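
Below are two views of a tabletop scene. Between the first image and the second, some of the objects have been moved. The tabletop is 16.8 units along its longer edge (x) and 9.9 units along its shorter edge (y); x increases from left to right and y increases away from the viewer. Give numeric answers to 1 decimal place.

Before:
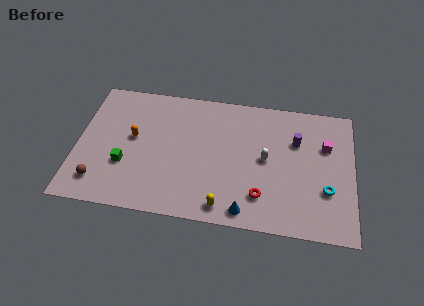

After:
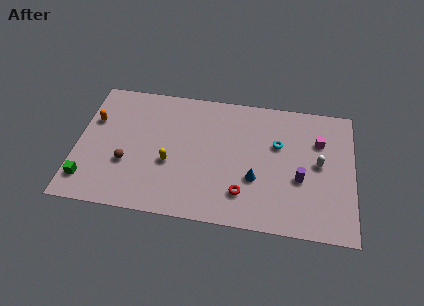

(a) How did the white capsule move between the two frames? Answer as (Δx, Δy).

(3.2, 0.1)

From the two frames, the white capsule sits at roughly (11.5, 5.1) before and (14.7, 5.2) after.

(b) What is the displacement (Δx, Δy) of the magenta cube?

(-0.4, 0.3)

The magenta cube started near (15.1, 6.6) and ended near (14.7, 6.9).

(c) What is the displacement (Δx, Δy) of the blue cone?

(0.5, 2.4)

From the two frames, the blue cone sits at roughly (10.4, 1.1) before and (10.9, 3.5) after.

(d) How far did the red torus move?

1.1

From (11.3, 2.3) to (10.2, 2.3), the red torus covered √(1.1² + 0.0²) ≈ 1.1 units.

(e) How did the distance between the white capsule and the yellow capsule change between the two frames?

+4.5

Before: roughly 4.6 units apart; after: 9.1. That's 4.5 units further apart.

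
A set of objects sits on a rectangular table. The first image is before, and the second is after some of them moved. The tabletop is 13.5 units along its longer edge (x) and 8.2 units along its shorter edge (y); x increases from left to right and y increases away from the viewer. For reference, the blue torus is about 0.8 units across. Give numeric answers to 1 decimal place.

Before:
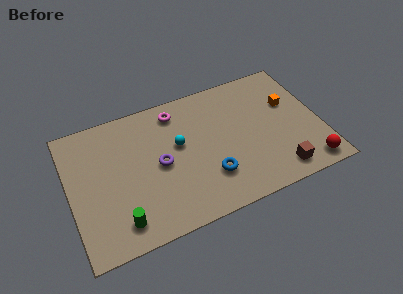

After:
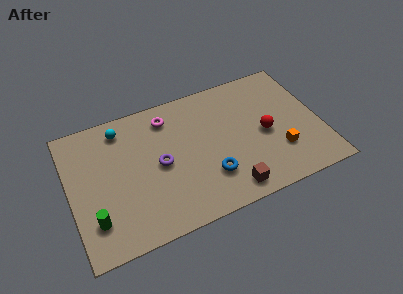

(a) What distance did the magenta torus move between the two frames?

0.5

The magenta torus was near (6.0, 6.9) before and (5.5, 6.7) after, so it travelled √(0.5² + 0.2²) ≈ 0.5 units.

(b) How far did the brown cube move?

2.7

The brown cube moved from about (10.9, 1.2) to (8.2, 1.1), a distance of √(2.7² + 0.1²) ≈ 2.7.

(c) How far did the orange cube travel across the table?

2.9

From (12.0, 5.2) to (11.1, 2.4), the orange cube covered √(0.9² + 2.8²) ≈ 2.9 units.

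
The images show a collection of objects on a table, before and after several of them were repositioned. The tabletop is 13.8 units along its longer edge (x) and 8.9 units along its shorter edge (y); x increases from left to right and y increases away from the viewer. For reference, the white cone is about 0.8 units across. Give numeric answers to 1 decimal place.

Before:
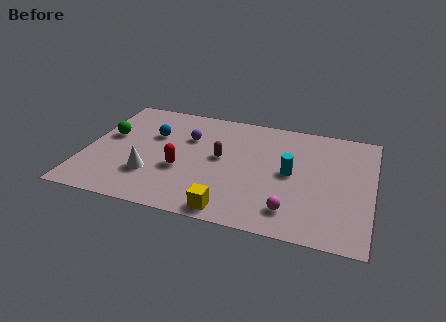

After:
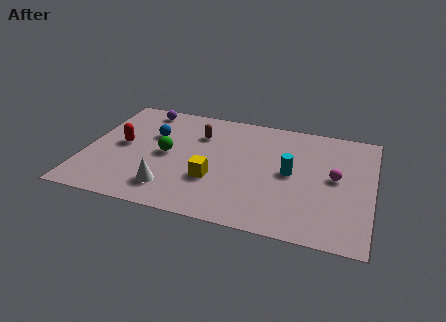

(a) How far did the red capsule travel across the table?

3.2

The red capsule was near (4.7, 3.4) before and (1.7, 4.6) after, so it travelled √(3.0² + 1.2²) ≈ 3.2 units.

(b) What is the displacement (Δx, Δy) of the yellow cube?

(-1.0, 2.1)

From the two frames, the yellow cube sits at roughly (7.3, 0.9) before and (6.3, 3.0) after.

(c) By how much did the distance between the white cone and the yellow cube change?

-2.0

They were about 4.3 units apart before and 2.3 after — 2.0 units closer together.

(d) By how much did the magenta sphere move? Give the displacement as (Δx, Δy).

(1.9, 3.0)

The magenta sphere started near (10.1, 1.7) and ended near (12.0, 4.7).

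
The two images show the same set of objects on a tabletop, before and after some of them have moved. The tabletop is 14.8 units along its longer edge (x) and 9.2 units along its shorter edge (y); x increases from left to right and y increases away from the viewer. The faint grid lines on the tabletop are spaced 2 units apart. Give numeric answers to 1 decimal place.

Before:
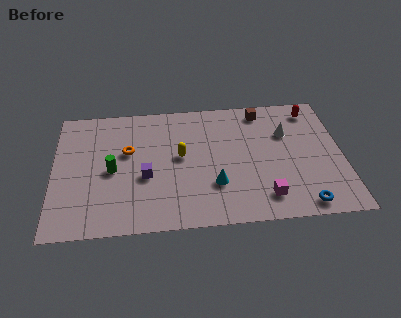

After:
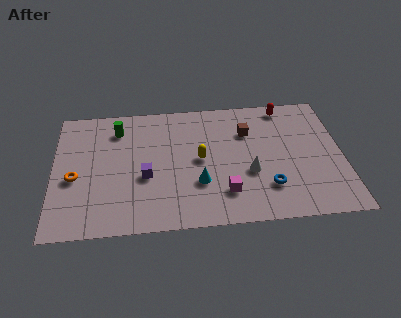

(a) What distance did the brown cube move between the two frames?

1.7

The brown cube moved from about (10.8, 8.0) to (10.0, 6.5), a distance of √(0.8² + 1.5²) ≈ 1.7.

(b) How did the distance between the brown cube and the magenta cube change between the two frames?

-1.8

Before: roughly 6.3 units apart; after: 4.5. That's 1.8 units closer together.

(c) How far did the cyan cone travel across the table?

0.8

The cyan cone was near (8.2, 2.8) before and (7.4, 3.0) after, so it travelled √(0.8² + 0.2²) ≈ 0.8 units.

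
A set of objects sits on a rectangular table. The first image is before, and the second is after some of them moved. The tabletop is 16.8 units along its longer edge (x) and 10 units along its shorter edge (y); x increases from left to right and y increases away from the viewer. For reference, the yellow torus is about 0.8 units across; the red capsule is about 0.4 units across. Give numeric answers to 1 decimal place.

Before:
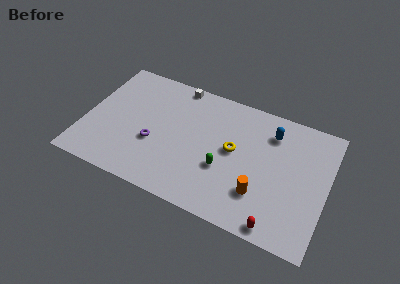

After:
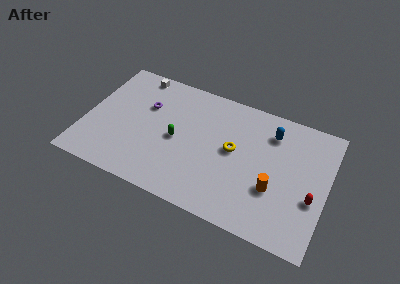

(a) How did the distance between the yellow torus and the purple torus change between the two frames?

+0.8

They were about 5.6 units apart before and 6.4 after — 0.8 units further apart.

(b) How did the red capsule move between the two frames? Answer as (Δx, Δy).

(2.1, 2.9)

The red capsule was at about (13.8, 0.9) and moved to about (15.9, 3.8).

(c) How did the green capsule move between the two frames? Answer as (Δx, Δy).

(-3.4, 1.0)

From the two frames, the green capsule sits at roughly (9.8, 3.7) before and (6.4, 4.7) after.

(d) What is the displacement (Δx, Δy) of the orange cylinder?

(0.9, 0.7)

From the two frames, the orange cylinder sits at roughly (12.4, 2.8) before and (13.3, 3.5) after.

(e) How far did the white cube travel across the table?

2.9

The white cube was near (5.9, 9.2) before and (3.0, 9.0) after, so it travelled √(2.9² + 0.2²) ≈ 2.9 units.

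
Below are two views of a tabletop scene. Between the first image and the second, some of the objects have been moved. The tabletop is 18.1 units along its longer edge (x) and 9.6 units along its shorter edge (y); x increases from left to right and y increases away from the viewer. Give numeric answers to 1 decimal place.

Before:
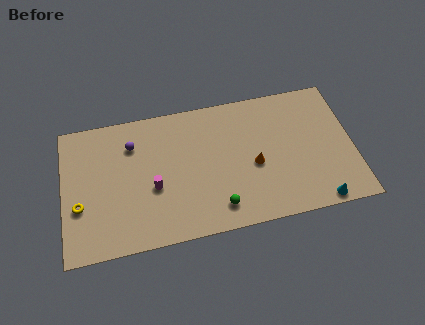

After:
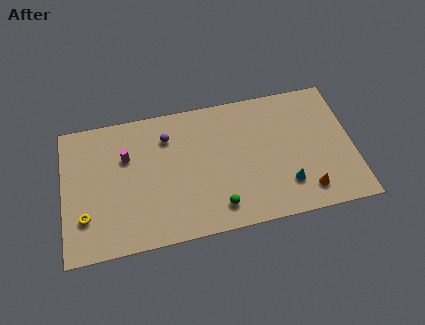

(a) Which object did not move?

the green sphere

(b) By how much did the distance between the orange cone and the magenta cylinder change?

+5.7

Before: roughly 6.3 units apart; after: 12.0. That's 5.7 units further apart.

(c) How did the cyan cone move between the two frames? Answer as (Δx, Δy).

(-1.9, 1.6)

The cyan cone was at about (15.7, 0.8) and moved to about (13.8, 2.4).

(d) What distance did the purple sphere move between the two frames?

2.2

The purple sphere moved from about (4.4, 7.2) to (6.6, 7.3), a distance of √(2.2² + 0.1²) ≈ 2.2.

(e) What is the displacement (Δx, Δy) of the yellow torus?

(0.3, -0.8)

The yellow torus was at about (1.0, 3.5) and moved to about (1.3, 2.7).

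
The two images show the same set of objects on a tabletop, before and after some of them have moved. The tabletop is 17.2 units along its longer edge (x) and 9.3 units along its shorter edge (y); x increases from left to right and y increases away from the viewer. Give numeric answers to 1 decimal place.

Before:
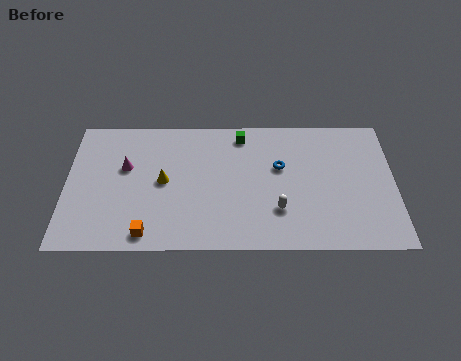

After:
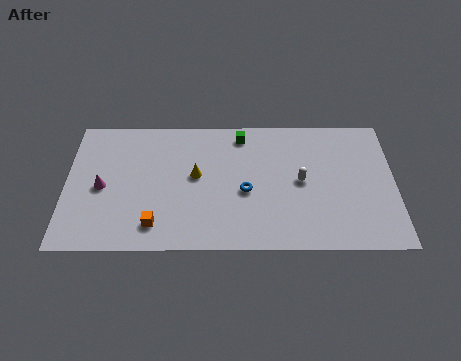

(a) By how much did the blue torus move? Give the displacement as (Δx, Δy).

(-1.8, -1.7)

The blue torus was at about (11.2, 5.7) and moved to about (9.4, 4.0).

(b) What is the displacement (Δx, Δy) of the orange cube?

(0.4, 0.6)

From the two frames, the orange cube sits at roughly (4.3, 1.1) before and (4.7, 1.7) after.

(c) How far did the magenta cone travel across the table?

1.8

From (3.1, 5.7) to (1.9, 4.3), the magenta cone covered √(1.2² + 1.4²) ≈ 1.8 units.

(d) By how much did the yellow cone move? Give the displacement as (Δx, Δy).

(1.7, 0.4)

From the two frames, the yellow cone sits at roughly (5.1, 4.7) before and (6.8, 5.1) after.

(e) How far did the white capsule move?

2.3

From (11.1, 2.7) to (12.3, 4.7), the white capsule covered √(1.2² + 2.0²) ≈ 2.3 units.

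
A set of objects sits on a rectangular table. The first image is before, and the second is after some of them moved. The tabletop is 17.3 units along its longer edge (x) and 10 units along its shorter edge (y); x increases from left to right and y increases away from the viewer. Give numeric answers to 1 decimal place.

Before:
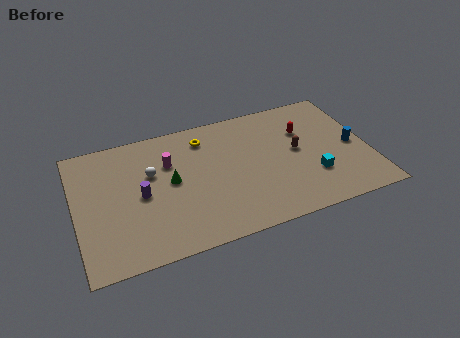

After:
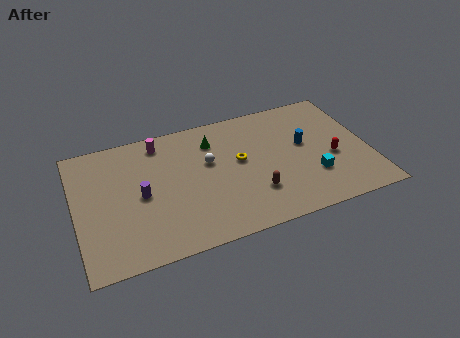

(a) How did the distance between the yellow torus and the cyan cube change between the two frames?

-3.0

They were about 7.9 units apart before and 4.9 after — 3.0 units closer together.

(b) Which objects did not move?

the cyan cube and the purple cylinder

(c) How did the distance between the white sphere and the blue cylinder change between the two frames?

-6.3

They were about 12.0 units apart before and 5.7 after — 6.3 units closer together.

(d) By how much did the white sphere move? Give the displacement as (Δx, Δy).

(3.4, -0.2)

From the two frames, the white sphere sits at roughly (4.5, 6.3) before and (7.9, 6.1) after.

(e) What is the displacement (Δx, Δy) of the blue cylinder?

(-2.8, 1.0)

The blue cylinder started near (16.4, 4.7) and ended near (13.6, 5.7).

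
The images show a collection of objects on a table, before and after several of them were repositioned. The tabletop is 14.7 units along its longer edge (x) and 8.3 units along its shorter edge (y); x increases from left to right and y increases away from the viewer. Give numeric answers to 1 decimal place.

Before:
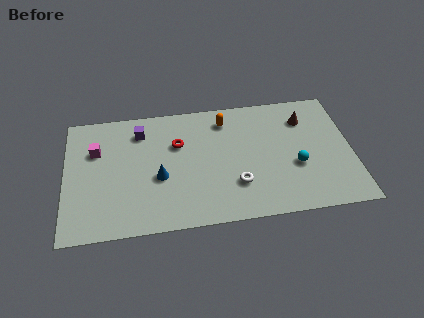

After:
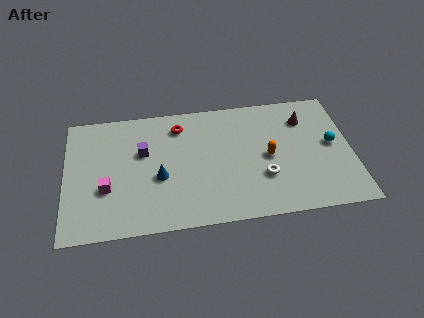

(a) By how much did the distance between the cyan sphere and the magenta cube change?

+1.2

Before: roughly 10.5 units apart; after: 11.7. That's 1.2 units further apart.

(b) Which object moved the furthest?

the orange capsule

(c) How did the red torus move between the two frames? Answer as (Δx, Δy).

(0.1, 1.2)

The red torus was at about (5.8, 5.5) and moved to about (5.9, 6.7).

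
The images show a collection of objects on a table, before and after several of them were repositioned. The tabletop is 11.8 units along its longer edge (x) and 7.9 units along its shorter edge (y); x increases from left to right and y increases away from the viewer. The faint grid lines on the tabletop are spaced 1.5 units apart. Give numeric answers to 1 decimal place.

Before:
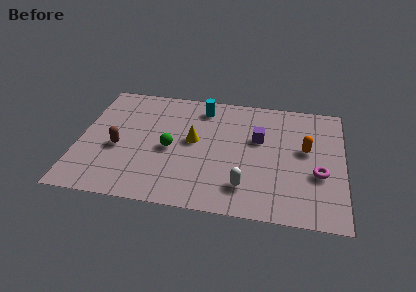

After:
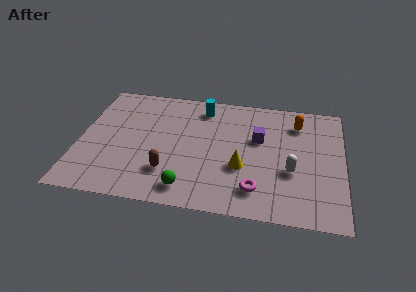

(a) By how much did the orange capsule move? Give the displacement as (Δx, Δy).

(-0.4, 1.7)

The orange capsule was at about (10.1, 4.5) and moved to about (9.7, 6.2).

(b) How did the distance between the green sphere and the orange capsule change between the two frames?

+0.8

The distance was about 6.1 in the first image and 6.9 in the second, so they moved 0.8 units further apart.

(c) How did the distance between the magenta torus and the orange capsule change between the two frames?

+3.3

They were about 1.6 units apart before and 4.9 after — 3.3 units further apart.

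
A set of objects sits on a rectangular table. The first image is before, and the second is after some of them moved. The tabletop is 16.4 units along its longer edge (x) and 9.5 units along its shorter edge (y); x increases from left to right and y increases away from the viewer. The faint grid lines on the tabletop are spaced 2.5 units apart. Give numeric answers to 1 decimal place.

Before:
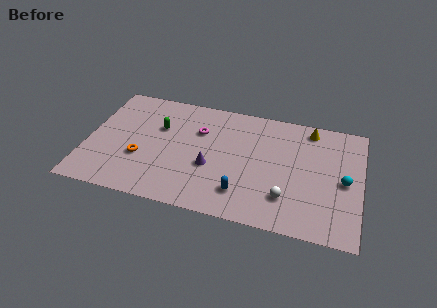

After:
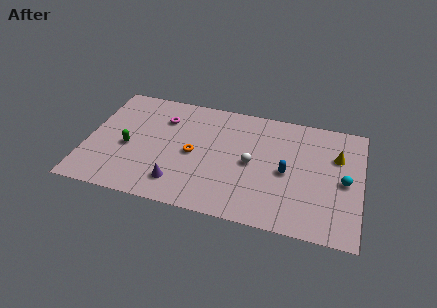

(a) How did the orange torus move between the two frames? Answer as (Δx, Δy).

(3.1, 1.1)

The orange torus started near (3.3, 3.4) and ended near (6.4, 4.5).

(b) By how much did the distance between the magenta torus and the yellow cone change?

+3.7

The distance was about 6.8 in the first image and 10.5 in the second, so they moved 3.7 units further apart.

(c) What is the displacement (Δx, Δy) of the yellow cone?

(1.7, -1.9)

The yellow cone started near (13.2, 8.3) and ended near (14.9, 6.4).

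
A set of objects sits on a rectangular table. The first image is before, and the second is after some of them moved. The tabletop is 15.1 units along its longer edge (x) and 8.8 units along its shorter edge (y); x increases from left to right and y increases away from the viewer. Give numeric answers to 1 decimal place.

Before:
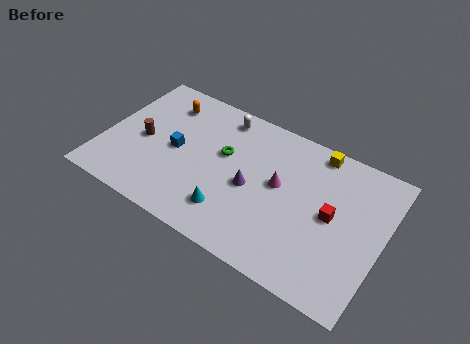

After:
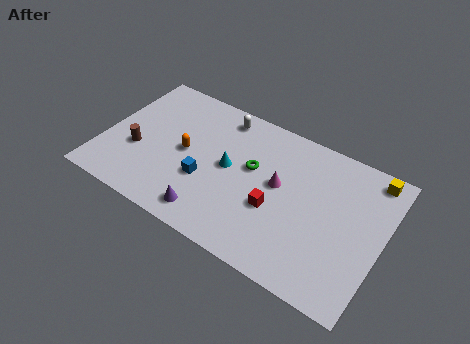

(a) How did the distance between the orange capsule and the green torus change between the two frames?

-0.3

The distance was about 4.0 in the first image and 3.7 in the second, so they moved 0.3 units closer together.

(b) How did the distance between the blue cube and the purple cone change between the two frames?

-2.2

Before: roughly 4.2 units apart; after: 2.0. That's 2.2 units closer together.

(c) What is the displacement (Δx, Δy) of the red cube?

(-2.9, -1.1)

From the two frames, the red cube sits at roughly (12.4, 4.5) before and (9.5, 3.4) after.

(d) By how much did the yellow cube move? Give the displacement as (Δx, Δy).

(3.0, -0.1)

The yellow cube was at about (11.1, 7.9) and moved to about (14.1, 7.8).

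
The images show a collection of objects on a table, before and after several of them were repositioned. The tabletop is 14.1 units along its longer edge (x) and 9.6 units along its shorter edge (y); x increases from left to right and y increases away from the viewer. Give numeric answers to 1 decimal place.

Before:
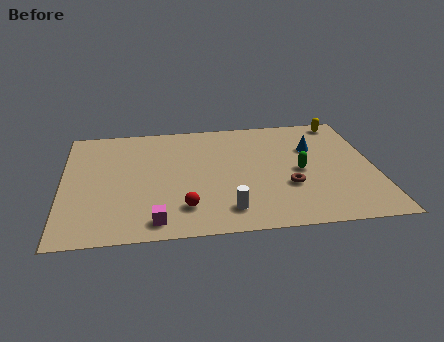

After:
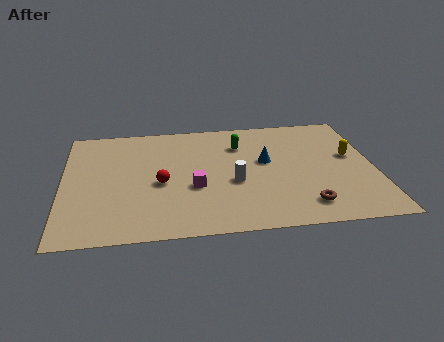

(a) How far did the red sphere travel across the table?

2.3

The red sphere moved from about (5.4, 2.1) to (4.4, 4.2), a distance of √(1.0² + 2.1²) ≈ 2.3.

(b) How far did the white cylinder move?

2.2

The white cylinder moved from about (7.3, 1.7) to (7.7, 3.9), a distance of √(0.4² + 2.2²) ≈ 2.2.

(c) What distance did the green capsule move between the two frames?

3.7

The green capsule moved from about (10.7, 4.5) to (8.1, 7.1), a distance of √(2.6² + 2.6²) ≈ 3.7.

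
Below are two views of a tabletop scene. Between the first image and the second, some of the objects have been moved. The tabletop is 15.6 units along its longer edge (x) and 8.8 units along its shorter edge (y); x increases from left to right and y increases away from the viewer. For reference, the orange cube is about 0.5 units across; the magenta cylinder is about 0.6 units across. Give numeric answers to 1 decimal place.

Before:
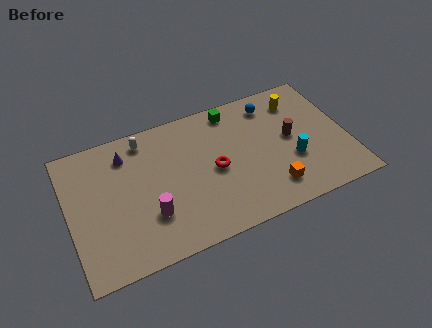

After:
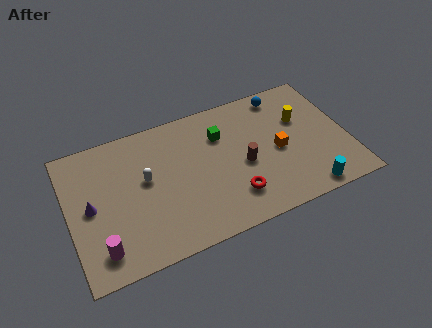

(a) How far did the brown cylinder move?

2.9

From (12.5, 4.7) to (9.7, 3.9), the brown cylinder covered √(2.8² + 0.8²) ≈ 2.9 units.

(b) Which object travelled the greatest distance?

the purple cone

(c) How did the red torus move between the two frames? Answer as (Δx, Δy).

(0.8, -2.1)

The red torus started near (8.1, 4.2) and ended near (8.9, 2.1).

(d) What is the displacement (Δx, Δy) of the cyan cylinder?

(0.5, -2.3)

The cyan cylinder started near (12.4, 3.2) and ended near (12.9, 0.9).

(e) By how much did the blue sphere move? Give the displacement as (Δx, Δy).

(0.7, 0.4)

From the two frames, the blue sphere sits at roughly (11.7, 7.3) before and (12.4, 7.7) after.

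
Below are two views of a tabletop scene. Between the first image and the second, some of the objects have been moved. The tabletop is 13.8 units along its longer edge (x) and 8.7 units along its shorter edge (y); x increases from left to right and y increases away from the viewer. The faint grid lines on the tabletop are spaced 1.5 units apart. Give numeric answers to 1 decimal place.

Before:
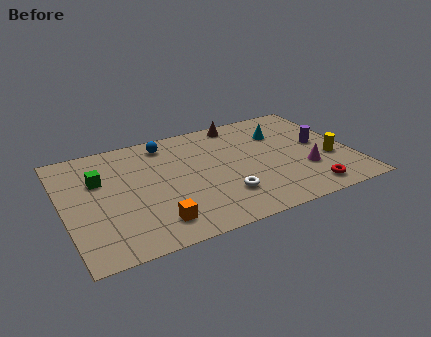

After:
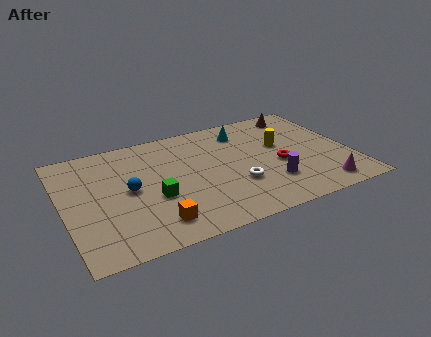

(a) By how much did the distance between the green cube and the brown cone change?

+1.3

They were about 7.4 units apart before and 8.7 after — 1.3 units further apart.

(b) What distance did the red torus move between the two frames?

2.7

The red torus moved from about (11.3, 1.2) to (10.3, 3.7), a distance of √(1.0² + 2.5²) ≈ 2.7.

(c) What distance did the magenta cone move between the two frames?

1.7

The magenta cone was near (11.4, 2.8) before and (12.0, 1.2) after, so it travelled √(0.6² + 1.6²) ≈ 1.7 units.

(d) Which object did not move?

the orange cube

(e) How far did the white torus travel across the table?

0.9

The white torus moved from about (7.4, 2.3) to (8.1, 2.9), a distance of √(0.7² + 0.6²) ≈ 0.9.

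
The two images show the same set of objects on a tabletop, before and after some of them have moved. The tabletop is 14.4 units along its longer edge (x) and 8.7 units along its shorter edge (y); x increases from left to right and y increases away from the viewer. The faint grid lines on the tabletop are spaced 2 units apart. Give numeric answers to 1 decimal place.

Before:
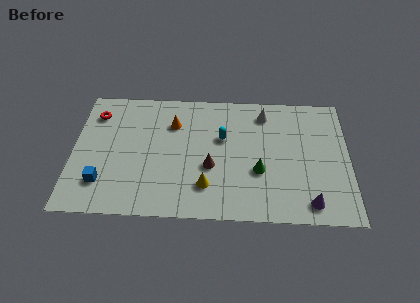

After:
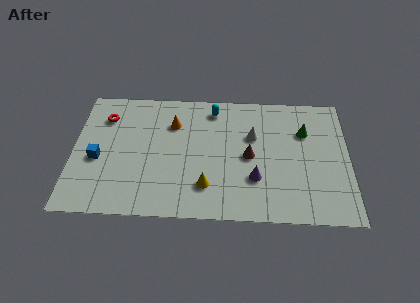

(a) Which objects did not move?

the orange cone and the yellow cone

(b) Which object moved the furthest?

the green cone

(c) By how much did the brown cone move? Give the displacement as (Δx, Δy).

(2.0, 0.8)

The brown cone was at about (7.2, 3.4) and moved to about (9.2, 4.2).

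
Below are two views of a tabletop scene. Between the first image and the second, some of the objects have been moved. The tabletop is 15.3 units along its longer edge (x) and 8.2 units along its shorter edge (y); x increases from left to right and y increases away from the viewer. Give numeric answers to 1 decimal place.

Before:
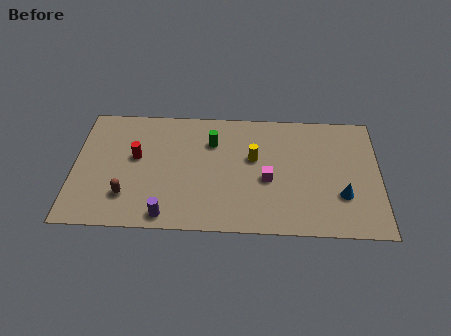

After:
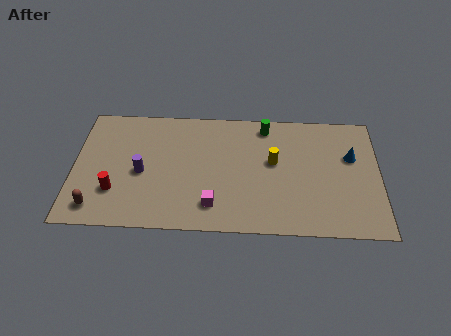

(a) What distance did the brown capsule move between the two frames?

1.7

From (2.7, 2.1) to (1.2, 1.3), the brown capsule covered √(1.5² + 0.8²) ≈ 1.7 units.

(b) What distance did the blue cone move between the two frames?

2.6

From (13.4, 2.6) to (13.9, 5.2), the blue cone covered √(0.5² + 2.6²) ≈ 2.6 units.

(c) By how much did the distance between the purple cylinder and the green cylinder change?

+1.6

They were about 5.5 units apart before and 7.1 after — 1.6 units further apart.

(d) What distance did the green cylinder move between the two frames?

3.0

The green cylinder moved from about (6.9, 5.9) to (9.6, 7.1), a distance of √(2.7² + 1.2²) ≈ 3.0.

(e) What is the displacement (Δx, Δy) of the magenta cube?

(-2.7, -1.8)

The magenta cube started near (9.7, 3.5) and ended near (7.0, 1.7).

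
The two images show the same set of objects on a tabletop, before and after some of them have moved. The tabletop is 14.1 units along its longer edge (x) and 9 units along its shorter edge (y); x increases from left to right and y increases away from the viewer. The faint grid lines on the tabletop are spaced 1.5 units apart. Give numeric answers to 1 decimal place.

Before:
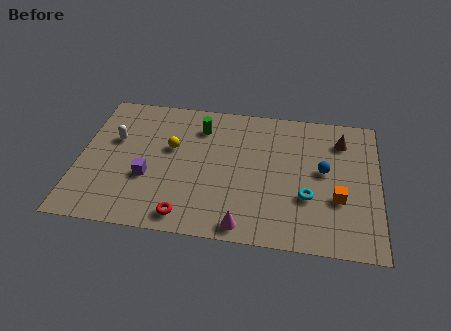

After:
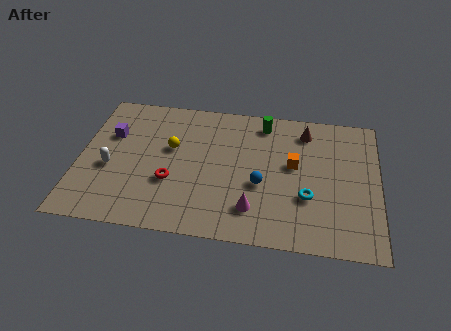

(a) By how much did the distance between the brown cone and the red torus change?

-1.7

The distance was about 9.2 in the first image and 7.5 in the second, so they moved 1.7 units closer together.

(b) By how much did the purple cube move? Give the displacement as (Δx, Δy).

(-1.9, 2.6)

From the two frames, the purple cube sits at roughly (3.3, 3.3) before and (1.4, 5.9) after.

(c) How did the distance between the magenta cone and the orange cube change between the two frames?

-1.3

The distance was about 4.9 in the first image and 3.6 in the second, so they moved 1.3 units closer together.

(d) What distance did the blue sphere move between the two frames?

3.2

The blue sphere moved from about (11.5, 4.9) to (8.6, 3.6), a distance of √(2.9² + 1.3²) ≈ 3.2.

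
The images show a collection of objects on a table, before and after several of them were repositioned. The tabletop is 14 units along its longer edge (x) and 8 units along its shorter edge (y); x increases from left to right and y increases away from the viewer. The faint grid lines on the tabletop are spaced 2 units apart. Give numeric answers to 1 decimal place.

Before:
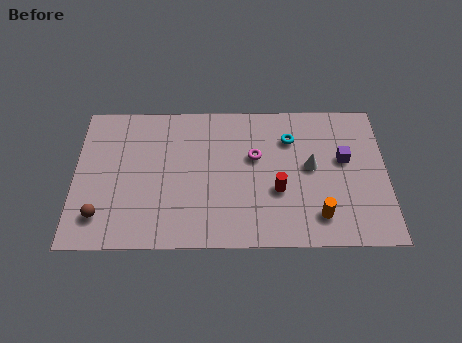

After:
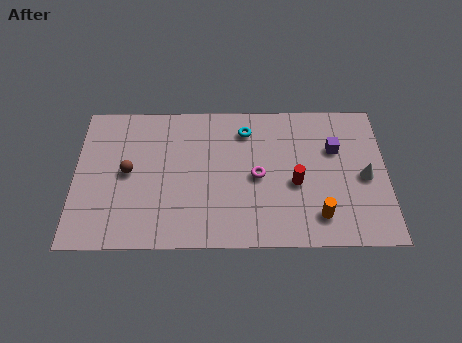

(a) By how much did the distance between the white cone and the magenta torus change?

+2.2

They were about 2.6 units apart before and 4.8 after — 2.2 units further apart.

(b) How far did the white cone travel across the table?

2.5

From (10.6, 4.3) to (13.0, 3.7), the white cone covered √(2.4² + 0.6²) ≈ 2.5 units.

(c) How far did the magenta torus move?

1.1

From (8.1, 4.9) to (8.2, 3.8), the magenta torus covered √(0.1² + 1.1²) ≈ 1.1 units.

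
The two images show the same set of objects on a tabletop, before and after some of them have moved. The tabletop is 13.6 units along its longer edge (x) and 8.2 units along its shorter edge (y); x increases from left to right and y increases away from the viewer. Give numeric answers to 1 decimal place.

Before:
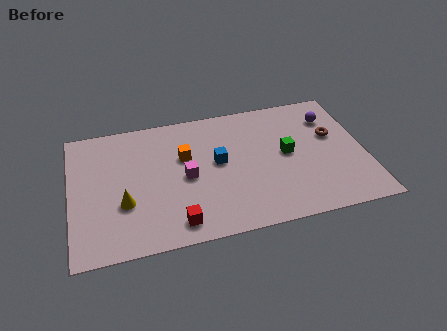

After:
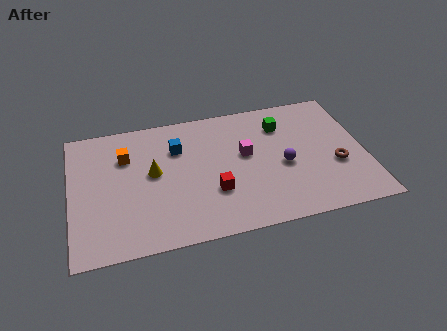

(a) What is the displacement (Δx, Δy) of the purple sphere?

(-2.4, -2.6)

The purple sphere was at about (12.2, 6.2) and moved to about (9.8, 3.6).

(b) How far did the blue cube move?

2.2

The blue cube was near (6.8, 4.5) before and (5.0, 5.8) after, so it travelled √(1.8² + 1.3²) ≈ 2.2 units.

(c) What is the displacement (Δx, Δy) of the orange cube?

(-2.7, 0.6)

From the two frames, the orange cube sits at roughly (5.3, 5.2) before and (2.6, 5.8) after.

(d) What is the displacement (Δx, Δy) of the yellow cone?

(1.4, 1.6)

The yellow cone started near (2.4, 2.9) and ended near (3.8, 4.5).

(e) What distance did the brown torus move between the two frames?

1.9

The brown torus moved from about (12.2, 5.0) to (12.2, 3.1), a distance of √(0.0² + 1.9²) ≈ 1.9.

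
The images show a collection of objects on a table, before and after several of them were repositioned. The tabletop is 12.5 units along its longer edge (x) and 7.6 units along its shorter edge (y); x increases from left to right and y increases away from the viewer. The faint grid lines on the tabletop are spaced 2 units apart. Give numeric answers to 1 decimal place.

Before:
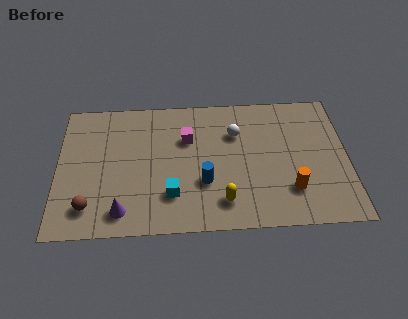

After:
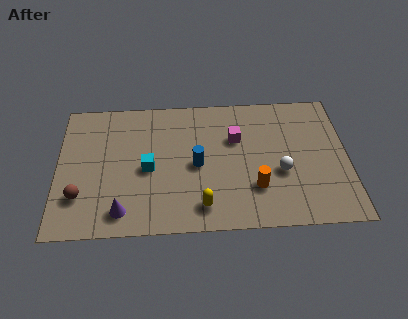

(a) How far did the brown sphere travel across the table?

0.7

The brown sphere moved from about (1.4, 1.5) to (1.0, 2.1), a distance of √(0.4² + 0.6²) ≈ 0.7.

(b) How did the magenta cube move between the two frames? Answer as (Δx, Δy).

(2.1, -0.1)

The magenta cube was at about (5.6, 5.1) and moved to about (7.7, 5.0).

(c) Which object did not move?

the purple cone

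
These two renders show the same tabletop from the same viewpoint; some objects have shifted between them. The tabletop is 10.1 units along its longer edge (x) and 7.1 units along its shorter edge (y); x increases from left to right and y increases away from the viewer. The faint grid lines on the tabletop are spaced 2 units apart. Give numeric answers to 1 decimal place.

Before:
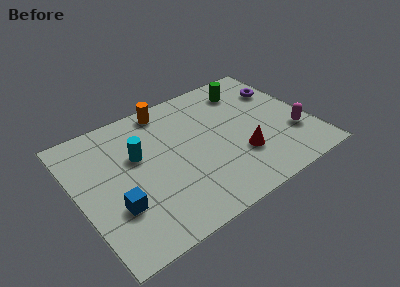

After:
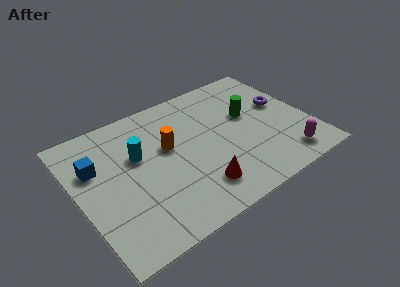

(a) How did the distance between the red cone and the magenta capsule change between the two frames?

+1.4

They were about 2.4 units apart before and 3.8 after — 1.4 units further apart.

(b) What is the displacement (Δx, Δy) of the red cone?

(-2.0, -0.7)

The red cone started near (6.8, 2.2) and ended near (4.8, 1.5).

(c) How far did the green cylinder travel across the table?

1.5

The green cylinder was near (7.8, 5.7) before and (7.6, 4.2) after, so it travelled √(0.2² + 1.5²) ≈ 1.5 units.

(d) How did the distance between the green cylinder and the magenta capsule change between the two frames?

-0.5

Before: roughly 3.8 units apart; after: 3.3. That's 0.5 units closer together.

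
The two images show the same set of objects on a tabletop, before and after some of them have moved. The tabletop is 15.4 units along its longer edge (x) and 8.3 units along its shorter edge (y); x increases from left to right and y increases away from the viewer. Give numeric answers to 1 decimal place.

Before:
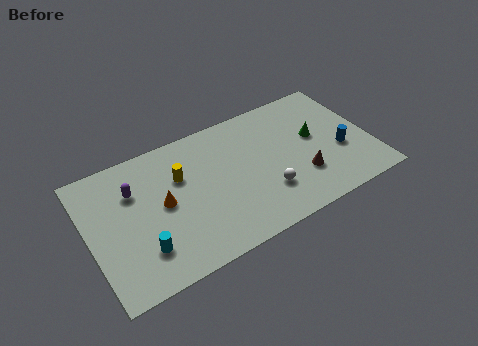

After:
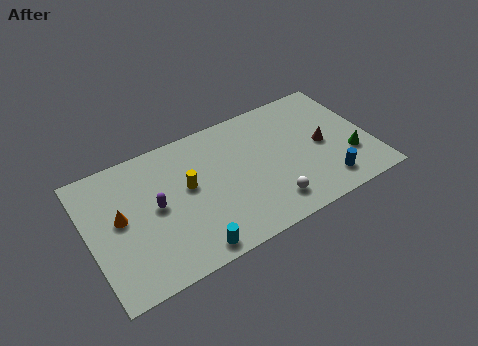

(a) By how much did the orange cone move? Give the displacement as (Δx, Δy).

(-2.3, 0.2)

The orange cone started near (4.0, 4.3) and ended near (1.7, 4.5).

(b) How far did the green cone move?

2.6

From (12.5, 4.7) to (14.1, 2.6), the green cone covered √(1.6² + 2.1²) ≈ 2.6 units.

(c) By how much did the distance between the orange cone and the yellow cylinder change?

+2.1

The distance was about 1.6 in the first image and 3.7 in the second, so they moved 2.1 units further apart.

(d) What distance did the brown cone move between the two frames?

2.1

The brown cone moved from about (11.4, 2.5) to (12.8, 4.0), a distance of √(1.4² + 1.5²) ≈ 2.1.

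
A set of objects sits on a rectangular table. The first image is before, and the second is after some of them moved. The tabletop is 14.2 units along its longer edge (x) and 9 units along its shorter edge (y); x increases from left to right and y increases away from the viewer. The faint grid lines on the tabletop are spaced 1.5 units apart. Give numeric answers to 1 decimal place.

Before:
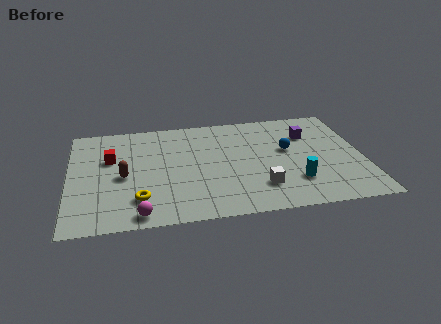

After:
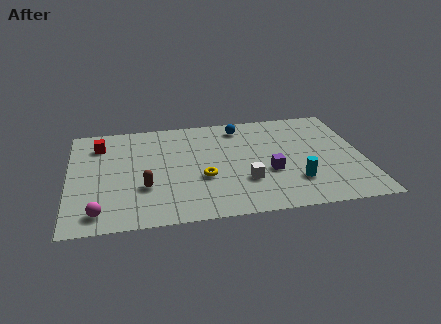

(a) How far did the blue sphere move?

3.3

The blue sphere was near (10.6, 5.2) before and (8.4, 7.6) after, so it travelled √(2.2² + 2.4²) ≈ 3.3 units.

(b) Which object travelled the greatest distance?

the purple cube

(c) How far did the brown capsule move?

1.5

From (2.6, 4.1) to (3.6, 3.0), the brown capsule covered √(1.0² + 1.1²) ≈ 1.5 units.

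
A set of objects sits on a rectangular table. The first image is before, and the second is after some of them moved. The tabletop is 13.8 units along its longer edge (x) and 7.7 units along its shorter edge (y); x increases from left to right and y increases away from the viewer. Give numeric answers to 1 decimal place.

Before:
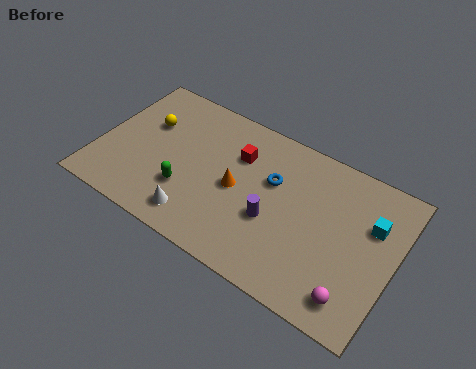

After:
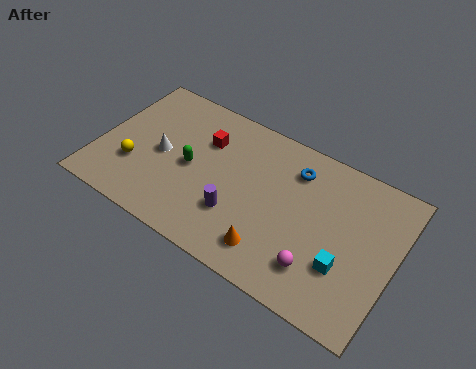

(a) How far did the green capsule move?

1.3

From (4.3, 2.4) to (4.3, 3.7), the green capsule covered √(0.0² + 1.3²) ≈ 1.3 units.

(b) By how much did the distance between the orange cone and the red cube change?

+3.7

They were about 1.7 units apart before and 5.4 after — 3.7 units further apart.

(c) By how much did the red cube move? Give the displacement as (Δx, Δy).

(-1.6, 0.0)

The red cube started near (6.3, 5.4) and ended near (4.7, 5.4).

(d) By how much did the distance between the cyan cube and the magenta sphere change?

-2.5

The distance was about 3.8 in the first image and 1.3 in the second, so they moved 2.5 units closer together.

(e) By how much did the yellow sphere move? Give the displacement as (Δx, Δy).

(-0.2, -2.5)

From the two frames, the yellow sphere sits at roughly (2.0, 5.0) before and (1.8, 2.5) after.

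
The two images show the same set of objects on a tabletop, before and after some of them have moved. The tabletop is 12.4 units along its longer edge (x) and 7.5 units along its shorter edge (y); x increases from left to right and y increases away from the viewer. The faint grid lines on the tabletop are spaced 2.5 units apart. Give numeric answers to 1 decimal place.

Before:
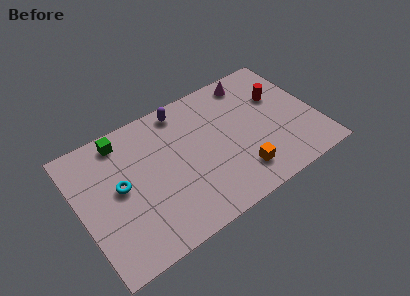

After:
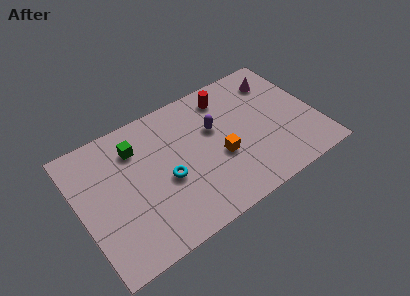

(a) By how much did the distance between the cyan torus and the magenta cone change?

-0.9

They were about 7.8 units apart before and 6.9 after — 0.9 units closer together.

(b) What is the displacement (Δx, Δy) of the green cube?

(0.6, -0.8)

The green cube was at about (2.6, 6.5) and moved to about (3.2, 5.7).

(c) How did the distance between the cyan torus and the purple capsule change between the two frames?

-1.3

The distance was about 4.5 in the first image and 3.2 in the second, so they moved 1.3 units closer together.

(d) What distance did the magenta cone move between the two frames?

1.4

The magenta cone was near (9.5, 6.5) before and (10.8, 5.9) after, so it travelled √(1.3² + 0.6²) ≈ 1.4 units.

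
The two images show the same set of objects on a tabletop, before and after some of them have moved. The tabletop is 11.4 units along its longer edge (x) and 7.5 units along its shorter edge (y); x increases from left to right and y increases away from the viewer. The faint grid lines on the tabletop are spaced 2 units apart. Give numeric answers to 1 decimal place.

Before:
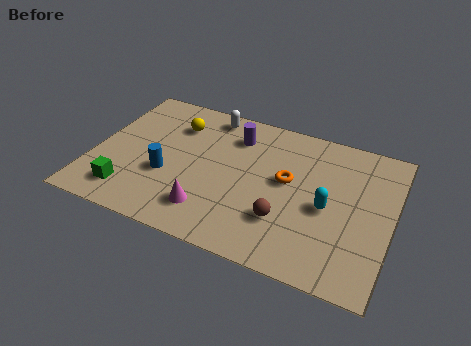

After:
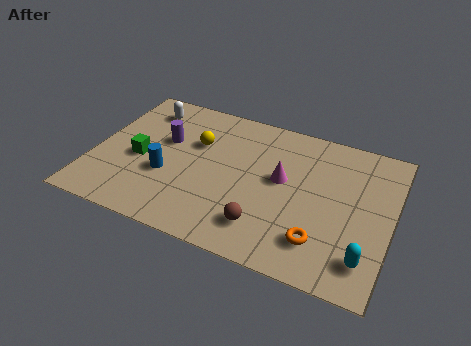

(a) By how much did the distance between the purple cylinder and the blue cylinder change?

-2.0

Before: roughly 3.8 units apart; after: 1.8. That's 2.0 units closer together.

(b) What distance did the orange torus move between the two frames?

2.9

From (7.4, 4.2) to (8.9, 1.7), the orange torus covered √(1.5² + 2.5²) ≈ 2.9 units.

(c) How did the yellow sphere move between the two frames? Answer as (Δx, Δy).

(0.9, -0.7)

The yellow sphere was at about (2.9, 5.6) and moved to about (3.8, 4.9).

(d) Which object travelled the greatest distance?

the magenta cone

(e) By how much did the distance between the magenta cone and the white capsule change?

+0.9

The distance was about 5.0 in the first image and 5.9 in the second, so they moved 0.9 units further apart.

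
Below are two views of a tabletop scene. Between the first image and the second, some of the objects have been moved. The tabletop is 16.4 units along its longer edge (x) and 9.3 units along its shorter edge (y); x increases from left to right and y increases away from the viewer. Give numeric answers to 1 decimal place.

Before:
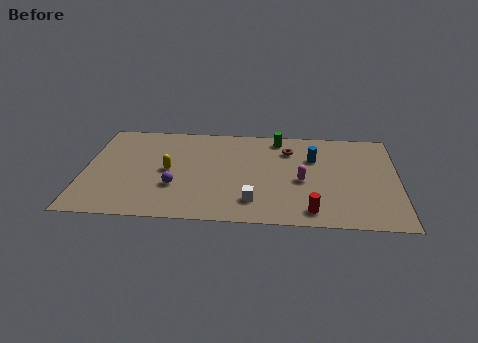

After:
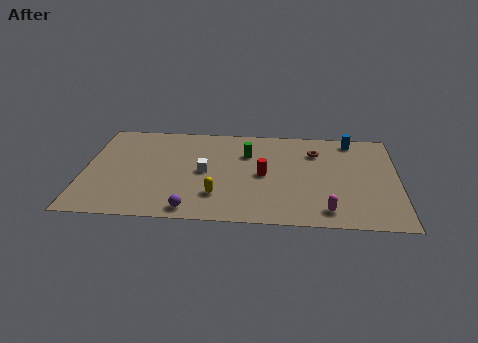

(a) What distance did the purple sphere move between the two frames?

2.3

The purple sphere was near (4.8, 3.1) before and (5.7, 1.0) after, so it travelled √(0.9² + 2.1²) ≈ 2.3 units.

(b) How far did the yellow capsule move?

3.4

The yellow capsule was near (4.4, 4.6) before and (7.0, 2.4) after, so it travelled √(2.6² + 2.2²) ≈ 3.4 units.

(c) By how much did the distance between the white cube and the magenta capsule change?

+3.9

Before: roughly 3.3 units apart; after: 7.2. That's 3.9 units further apart.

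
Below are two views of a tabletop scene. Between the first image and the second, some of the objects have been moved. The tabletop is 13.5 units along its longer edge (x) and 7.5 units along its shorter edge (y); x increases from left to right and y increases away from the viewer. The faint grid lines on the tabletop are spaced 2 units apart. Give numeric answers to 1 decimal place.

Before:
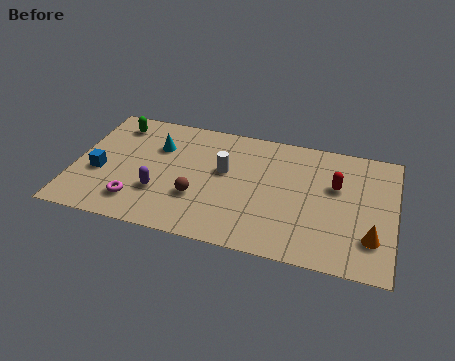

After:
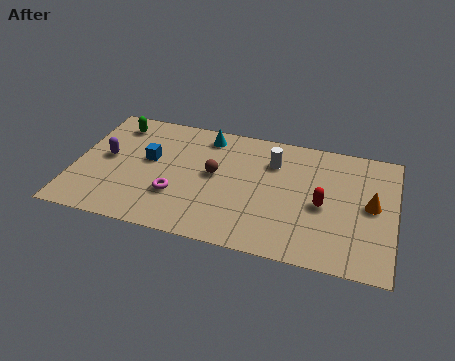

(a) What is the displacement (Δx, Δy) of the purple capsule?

(-2.4, 1.6)

From the two frames, the purple capsule sits at roughly (3.7, 2.4) before and (1.3, 4.0) after.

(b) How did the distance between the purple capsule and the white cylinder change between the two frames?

+3.9

Before: roughly 3.3 units apart; after: 7.2. That's 3.9 units further apart.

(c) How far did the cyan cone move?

2.3

The cyan cone was near (3.4, 5.2) before and (5.4, 6.4) after, so it travelled √(2.0² + 1.2²) ≈ 2.3 units.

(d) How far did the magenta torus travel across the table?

1.8

From (2.8, 1.6) to (4.4, 2.4), the magenta torus covered √(1.6² + 0.8²) ≈ 1.8 units.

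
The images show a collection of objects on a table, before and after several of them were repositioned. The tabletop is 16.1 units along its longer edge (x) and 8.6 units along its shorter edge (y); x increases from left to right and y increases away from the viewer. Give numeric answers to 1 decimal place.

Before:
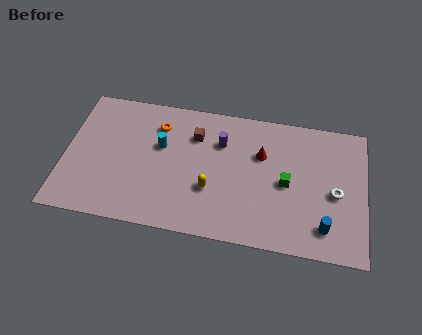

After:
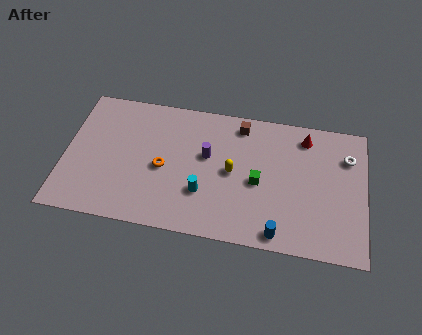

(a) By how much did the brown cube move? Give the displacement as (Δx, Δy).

(2.4, 1.1)

The brown cube was at about (6.9, 6.3) and moved to about (9.3, 7.4).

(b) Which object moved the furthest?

the cyan cylinder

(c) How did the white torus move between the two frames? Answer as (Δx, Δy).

(0.6, 2.4)

The white torus started near (14.5, 3.9) and ended near (15.1, 6.3).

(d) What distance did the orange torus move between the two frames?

2.7

From (4.9, 6.6) to (5.3, 3.9), the orange torus covered √(0.4² + 2.7²) ≈ 2.7 units.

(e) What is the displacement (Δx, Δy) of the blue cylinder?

(-2.4, -0.8)

The blue cylinder was at about (14.0, 1.7) and moved to about (11.6, 0.9).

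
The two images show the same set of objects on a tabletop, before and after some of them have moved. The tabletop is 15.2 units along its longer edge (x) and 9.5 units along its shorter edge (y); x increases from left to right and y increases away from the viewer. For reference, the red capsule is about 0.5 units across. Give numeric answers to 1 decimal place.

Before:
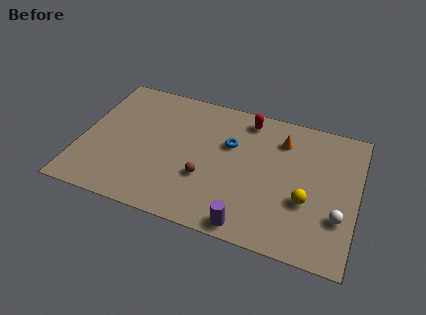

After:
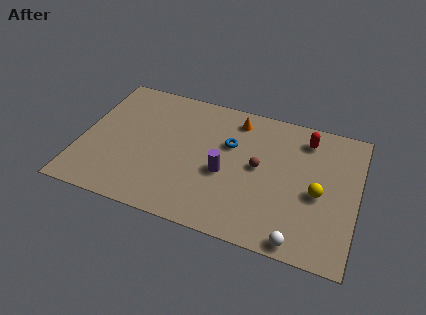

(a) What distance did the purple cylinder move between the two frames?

3.5

The purple cylinder moved from about (9.6, 0.9) to (8.0, 4.0), a distance of √(1.6² + 3.1²) ≈ 3.5.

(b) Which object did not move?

the blue torus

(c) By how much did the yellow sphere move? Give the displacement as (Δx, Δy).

(0.6, 0.7)

The yellow sphere was at about (12.5, 3.5) and moved to about (13.1, 4.2).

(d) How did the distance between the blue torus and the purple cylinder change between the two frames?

-3.3

The distance was about 5.4 in the first image and 2.1 in the second, so they moved 3.3 units closer together.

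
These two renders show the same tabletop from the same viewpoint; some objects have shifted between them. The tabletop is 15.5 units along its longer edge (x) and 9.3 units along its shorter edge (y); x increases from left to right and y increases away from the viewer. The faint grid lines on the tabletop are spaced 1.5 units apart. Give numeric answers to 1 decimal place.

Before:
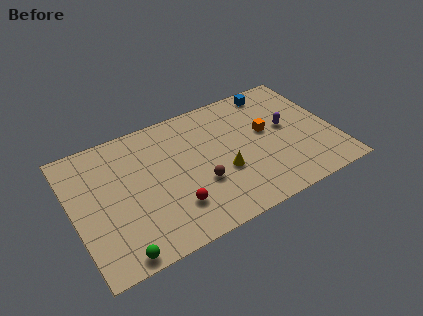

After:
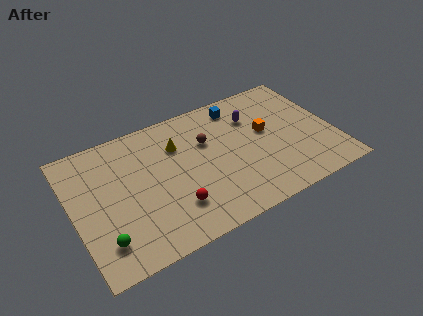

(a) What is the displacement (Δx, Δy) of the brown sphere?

(0.8, 2.8)

The brown sphere was at about (7.3, 3.3) and moved to about (8.1, 6.1).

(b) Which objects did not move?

the orange cube and the red sphere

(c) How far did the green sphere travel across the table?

1.4

From (2.1, 0.8) to (1.4, 2.0), the green sphere covered √(0.7² + 1.2²) ≈ 1.4 units.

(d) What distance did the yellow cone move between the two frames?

3.9

The yellow cone moved from about (8.7, 3.5) to (6.4, 6.6), a distance of √(2.3² + 3.1²) ≈ 3.9.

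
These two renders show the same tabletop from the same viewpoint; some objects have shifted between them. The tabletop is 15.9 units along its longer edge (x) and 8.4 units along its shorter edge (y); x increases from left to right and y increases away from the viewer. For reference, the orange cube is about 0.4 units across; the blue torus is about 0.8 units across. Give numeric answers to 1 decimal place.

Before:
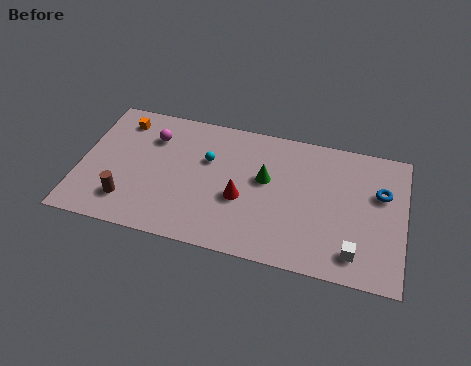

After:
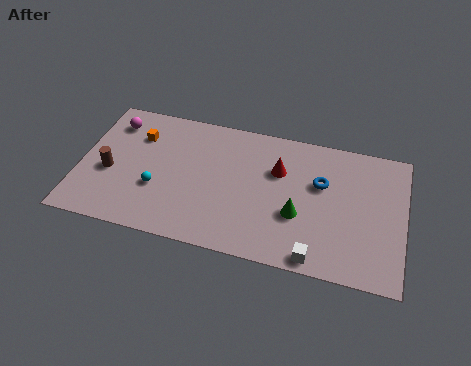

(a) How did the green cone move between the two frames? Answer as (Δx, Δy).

(1.7, -1.8)

The green cone started near (9.1, 4.9) and ended near (10.8, 3.1).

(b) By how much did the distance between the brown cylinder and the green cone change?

+2.1

Before: roughly 7.2 units apart; after: 9.3. That's 2.1 units further apart.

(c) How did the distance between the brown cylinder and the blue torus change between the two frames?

-2.2

They were about 12.7 units apart before and 10.5 after — 2.2 units closer together.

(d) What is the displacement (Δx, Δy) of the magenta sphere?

(-2.0, 0.5)

The magenta sphere started near (3.4, 6.2) and ended near (1.4, 6.7).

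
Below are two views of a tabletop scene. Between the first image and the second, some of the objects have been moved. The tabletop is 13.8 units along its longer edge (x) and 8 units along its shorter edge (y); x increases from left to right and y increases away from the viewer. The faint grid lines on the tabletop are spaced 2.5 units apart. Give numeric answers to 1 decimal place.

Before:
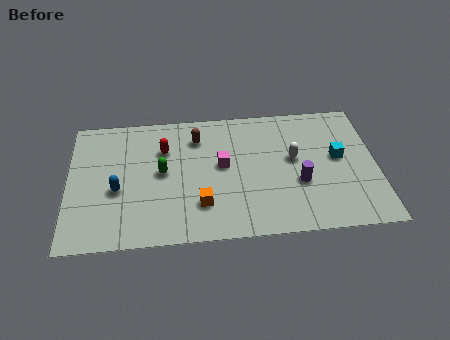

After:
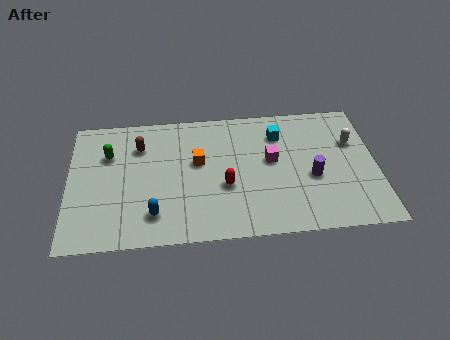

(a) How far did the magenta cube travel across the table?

2.2

The magenta cube moved from about (6.9, 4.4) to (9.1, 4.5), a distance of √(2.2² + 0.1²) ≈ 2.2.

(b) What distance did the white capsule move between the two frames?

2.8

The white capsule was near (10.1, 4.5) before and (12.8, 5.3) after, so it travelled √(2.7² + 0.8²) ≈ 2.8 units.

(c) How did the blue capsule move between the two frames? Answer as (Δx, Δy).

(1.6, -1.6)

From the two frames, the blue capsule sits at roughly (2.2, 3.3) before and (3.8, 1.7) after.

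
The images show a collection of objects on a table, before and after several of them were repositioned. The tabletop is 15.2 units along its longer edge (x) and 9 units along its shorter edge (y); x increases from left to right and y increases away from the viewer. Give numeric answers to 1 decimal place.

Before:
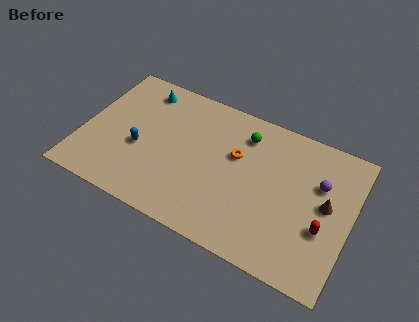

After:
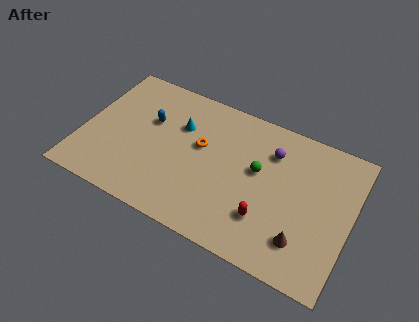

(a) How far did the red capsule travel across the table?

3.2

From (13.8, 3.3) to (10.7, 2.5), the red capsule covered √(3.1² + 0.8²) ≈ 3.2 units.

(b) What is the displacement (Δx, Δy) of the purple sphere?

(-2.8, 0.8)

The purple sphere was at about (13.3, 5.9) and moved to about (10.5, 6.7).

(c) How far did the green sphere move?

2.1

The green sphere moved from about (8.9, 7.1) to (9.9, 5.2), a distance of √(1.0² + 1.9²) ≈ 2.1.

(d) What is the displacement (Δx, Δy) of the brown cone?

(-1.0, -2.7)

The brown cone was at about (13.8, 4.8) and moved to about (12.8, 2.1).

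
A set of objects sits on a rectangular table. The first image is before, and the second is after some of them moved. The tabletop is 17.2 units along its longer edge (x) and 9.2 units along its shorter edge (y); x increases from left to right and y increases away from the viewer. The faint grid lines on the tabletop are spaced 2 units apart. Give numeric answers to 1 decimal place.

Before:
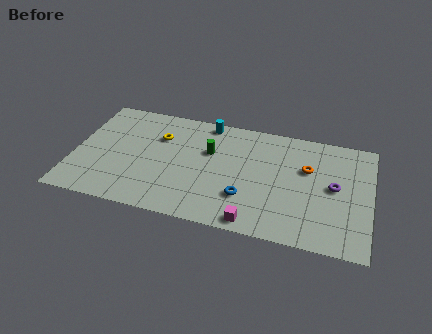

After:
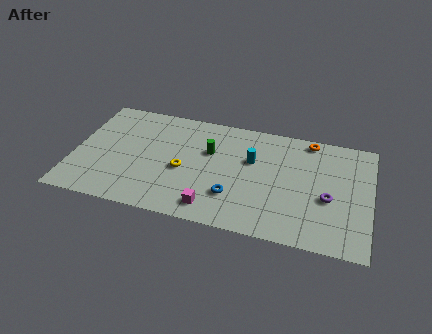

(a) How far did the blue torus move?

0.7

The blue torus moved from about (10.1, 2.7) to (9.4, 2.6), a distance of √(0.7² + 0.1²) ≈ 0.7.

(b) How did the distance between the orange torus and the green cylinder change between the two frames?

+0.5

Before: roughly 5.7 units apart; after: 6.2. That's 0.5 units further apart.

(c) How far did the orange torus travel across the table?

2.4

From (13.5, 5.9) to (13.5, 8.3), the orange torus covered √(0.0² + 2.4²) ≈ 2.4 units.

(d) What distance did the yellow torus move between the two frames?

2.9

The yellow torus was near (4.8, 6.4) before and (6.4, 4.0) after, so it travelled √(1.6² + 2.4²) ≈ 2.9 units.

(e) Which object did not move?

the green cylinder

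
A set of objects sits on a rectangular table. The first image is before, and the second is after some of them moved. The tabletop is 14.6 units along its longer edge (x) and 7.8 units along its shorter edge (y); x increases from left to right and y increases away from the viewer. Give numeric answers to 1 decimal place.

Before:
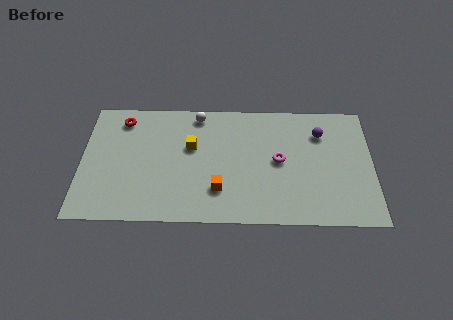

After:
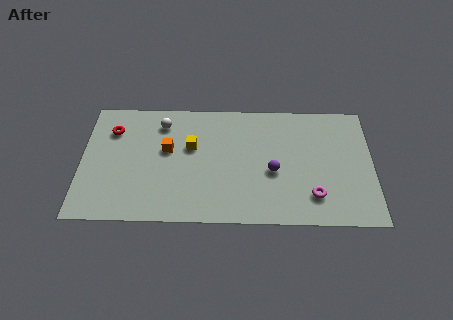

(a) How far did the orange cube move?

3.6

The orange cube moved from about (6.9, 2.1) to (4.3, 4.6), a distance of √(2.6² + 2.5²) ≈ 3.6.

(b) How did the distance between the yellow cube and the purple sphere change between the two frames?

-2.2

They were about 6.6 units apart before and 4.4 after — 2.2 units closer together.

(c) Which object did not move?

the yellow cube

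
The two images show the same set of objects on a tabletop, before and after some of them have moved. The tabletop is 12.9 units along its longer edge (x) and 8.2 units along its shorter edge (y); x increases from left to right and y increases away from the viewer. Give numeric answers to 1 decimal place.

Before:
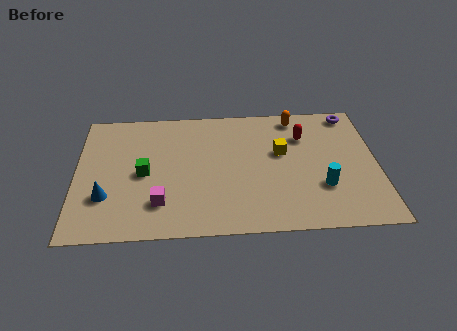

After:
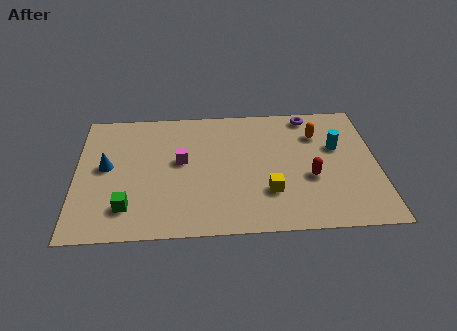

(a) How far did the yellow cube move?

2.6

The yellow cube was near (8.8, 4.9) before and (8.2, 2.4) after, so it travelled √(0.6² + 2.5²) ≈ 2.6 units.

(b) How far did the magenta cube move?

2.8

From (3.6, 2.0) to (4.5, 4.6), the magenta cube covered √(0.9² + 2.6²) ≈ 2.8 units.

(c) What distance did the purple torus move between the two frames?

1.8

From (11.9, 7.3) to (10.1, 7.3), the purple torus covered √(1.8² + 0.0²) ≈ 1.8 units.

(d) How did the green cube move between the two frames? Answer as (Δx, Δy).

(-0.7, -2.1)

The green cube was at about (2.9, 3.9) and moved to about (2.2, 1.8).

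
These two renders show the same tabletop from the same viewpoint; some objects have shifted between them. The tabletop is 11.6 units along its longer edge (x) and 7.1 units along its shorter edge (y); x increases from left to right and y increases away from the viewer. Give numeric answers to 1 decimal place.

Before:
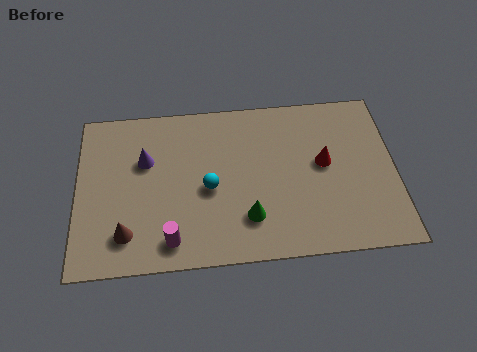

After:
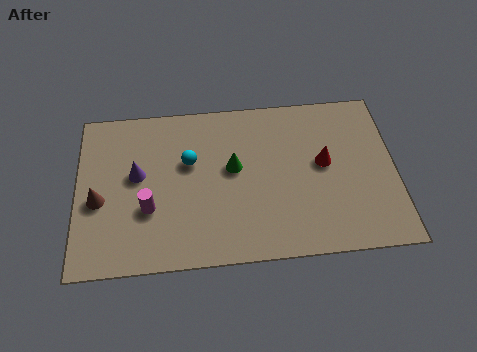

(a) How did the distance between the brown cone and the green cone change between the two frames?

+0.6

The distance was about 4.4 in the first image and 5.0 in the second, so they moved 0.6 units further apart.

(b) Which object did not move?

the red cone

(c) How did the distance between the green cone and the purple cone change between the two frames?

-1.1

They were about 4.6 units apart before and 3.5 after — 1.1 units closer together.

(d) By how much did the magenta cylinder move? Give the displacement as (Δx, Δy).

(-0.8, 1.4)

The magenta cylinder was at about (3.4, 1.1) and moved to about (2.6, 2.5).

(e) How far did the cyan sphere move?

1.4

The cyan sphere moved from about (4.8, 3.2) to (4.1, 4.4), a distance of √(0.7² + 1.2²) ≈ 1.4.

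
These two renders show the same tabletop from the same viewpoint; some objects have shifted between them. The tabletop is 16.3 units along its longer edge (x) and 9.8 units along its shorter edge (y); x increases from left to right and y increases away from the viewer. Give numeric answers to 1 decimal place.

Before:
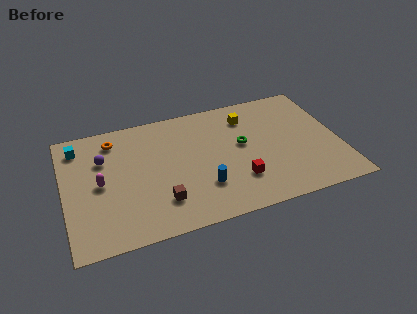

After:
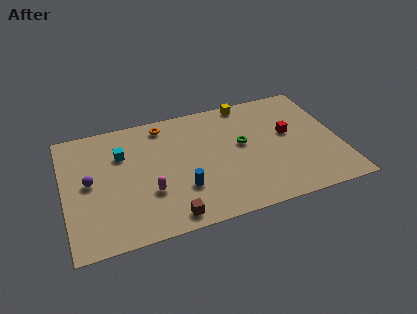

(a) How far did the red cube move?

4.4

The red cube was near (10.1, 2.7) before and (13.4, 5.6) after, so it travelled √(3.3² + 2.9²) ≈ 4.4 units.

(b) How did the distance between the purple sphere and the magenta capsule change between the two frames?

+1.9

Before: roughly 1.9 units apart; after: 3.8. That's 1.9 units further apart.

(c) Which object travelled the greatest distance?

the red cube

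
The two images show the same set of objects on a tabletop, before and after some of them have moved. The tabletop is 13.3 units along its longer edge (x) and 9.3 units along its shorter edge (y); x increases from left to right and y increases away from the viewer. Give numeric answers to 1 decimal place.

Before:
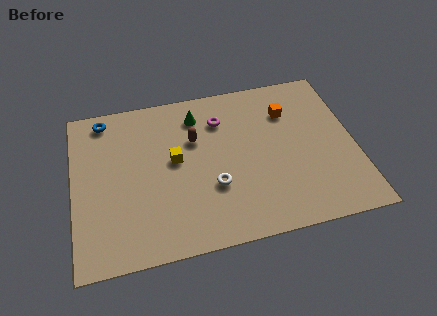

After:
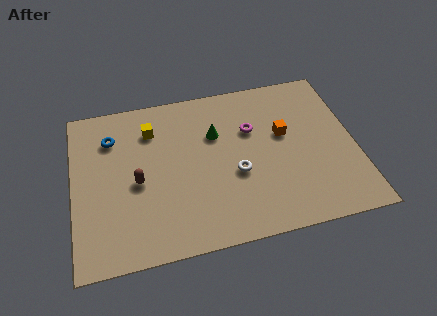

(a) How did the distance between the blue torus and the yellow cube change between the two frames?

-2.6

The distance was about 4.5 in the first image and 1.9 in the second, so they moved 2.6 units closer together.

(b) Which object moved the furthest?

the brown capsule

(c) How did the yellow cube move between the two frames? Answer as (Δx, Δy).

(-1.0, 2.0)

The yellow cube started near (4.8, 5.1) and ended near (3.8, 7.1).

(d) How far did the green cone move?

1.5

The green cone moved from about (6.0, 7.5) to (6.8, 6.2), a distance of √(0.8² + 1.3²) ≈ 1.5.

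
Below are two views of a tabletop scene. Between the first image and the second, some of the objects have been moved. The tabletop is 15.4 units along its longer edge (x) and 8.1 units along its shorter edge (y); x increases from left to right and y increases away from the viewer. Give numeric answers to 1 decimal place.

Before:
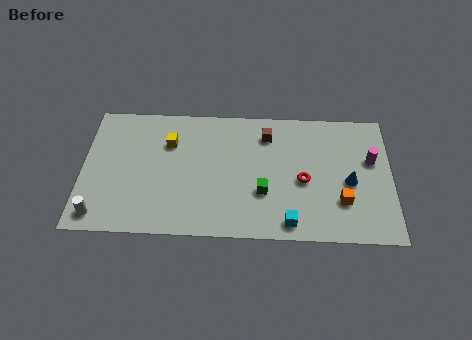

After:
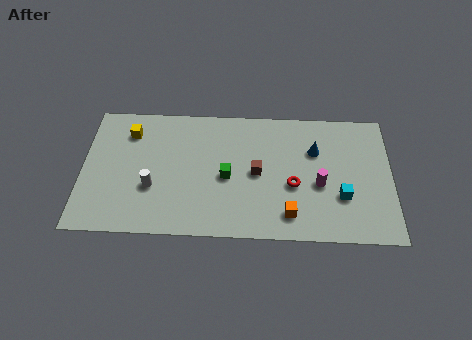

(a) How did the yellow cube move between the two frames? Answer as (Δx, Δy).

(-2.0, 0.6)

From the two frames, the yellow cube sits at roughly (4.3, 5.7) before and (2.3, 6.3) after.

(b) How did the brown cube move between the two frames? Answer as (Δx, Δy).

(-0.5, -2.4)

The brown cube was at about (9.2, 6.4) and moved to about (8.7, 4.0).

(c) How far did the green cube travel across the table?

2.0

The green cube was near (9.0, 2.8) before and (7.2, 3.7) after, so it travelled √(1.8² + 0.9²) ≈ 2.0 units.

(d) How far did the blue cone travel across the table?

2.5

The blue cone was near (13.3, 3.6) before and (11.6, 5.5) after, so it travelled √(1.7² + 1.9²) ≈ 2.5 units.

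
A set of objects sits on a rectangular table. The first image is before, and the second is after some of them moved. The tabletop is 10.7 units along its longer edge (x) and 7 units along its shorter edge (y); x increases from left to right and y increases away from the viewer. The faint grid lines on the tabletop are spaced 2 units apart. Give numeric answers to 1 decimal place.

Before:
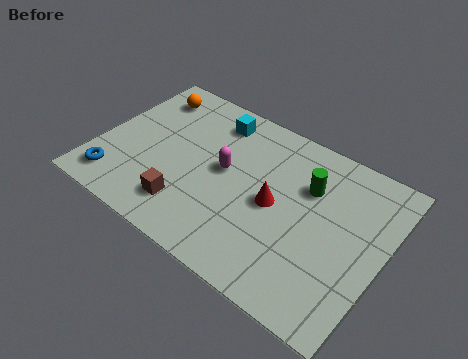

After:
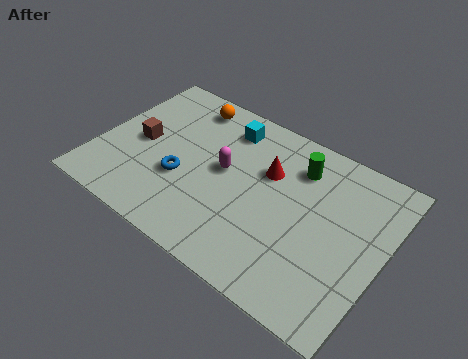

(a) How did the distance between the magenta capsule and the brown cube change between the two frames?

+0.7

They were about 2.5 units apart before and 3.2 after — 0.7 units further apart.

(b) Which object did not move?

the magenta capsule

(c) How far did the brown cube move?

2.9

The brown cube moved from about (3.7, 1.5) to (1.5, 3.4), a distance of √(2.2² + 1.9²) ≈ 2.9.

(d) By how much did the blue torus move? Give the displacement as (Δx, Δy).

(2.3, 1.4)

The blue torus was at about (1.0, 1.2) and moved to about (3.3, 2.6).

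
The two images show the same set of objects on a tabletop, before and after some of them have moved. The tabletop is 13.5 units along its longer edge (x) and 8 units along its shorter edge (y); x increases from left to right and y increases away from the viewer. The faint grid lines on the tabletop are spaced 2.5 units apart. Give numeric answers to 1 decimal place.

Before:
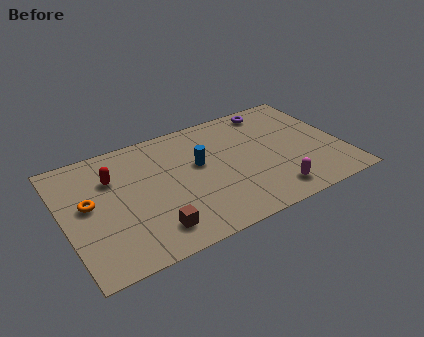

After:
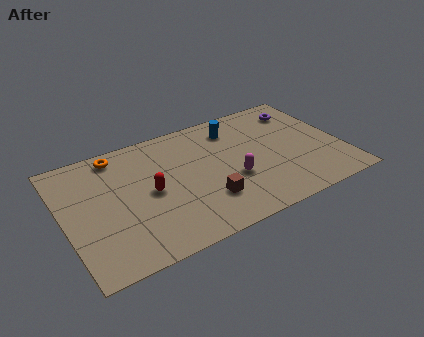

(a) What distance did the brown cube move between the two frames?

2.8

From (3.9, 1.5) to (6.6, 2.2), the brown cube covered √(2.7² + 0.7²) ≈ 2.8 units.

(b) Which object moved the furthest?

the orange torus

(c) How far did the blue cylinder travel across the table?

2.6

From (6.6, 4.7) to (8.6, 6.4), the blue cylinder covered √(2.0² + 1.7²) ≈ 2.6 units.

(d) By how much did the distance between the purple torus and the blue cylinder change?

-1.2

They were about 4.6 units apart before and 3.4 after — 1.2 units closer together.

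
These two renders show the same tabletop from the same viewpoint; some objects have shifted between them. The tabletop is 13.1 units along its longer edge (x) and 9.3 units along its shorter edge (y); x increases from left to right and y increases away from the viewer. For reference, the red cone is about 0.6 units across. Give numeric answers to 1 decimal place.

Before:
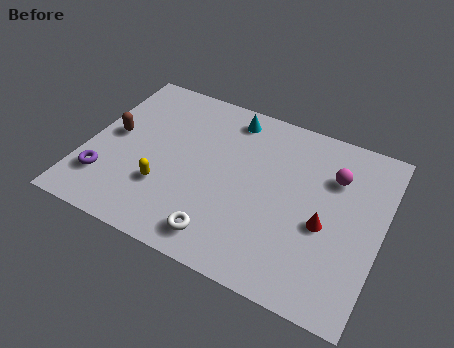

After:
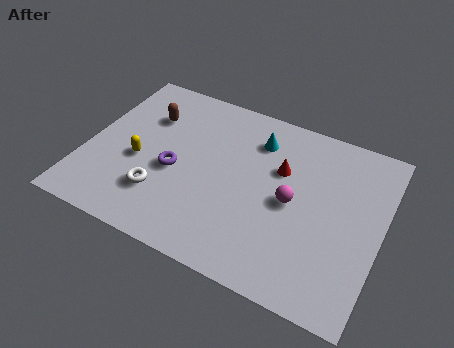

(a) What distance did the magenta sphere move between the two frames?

2.6

The magenta sphere was near (10.8, 6.6) before and (9.2, 4.5) after, so it travelled √(1.6² + 2.1²) ≈ 2.6 units.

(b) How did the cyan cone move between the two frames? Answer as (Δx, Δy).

(1.3, -0.8)

The cyan cone started near (6.0, 8.0) and ended near (7.3, 7.2).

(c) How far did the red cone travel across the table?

3.0

The red cone was near (10.7, 3.9) before and (8.5, 6.0) after, so it travelled √(2.2² + 2.1²) ≈ 3.0 units.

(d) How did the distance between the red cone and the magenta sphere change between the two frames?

-1.0

Before: roughly 2.7 units apart; after: 1.7. That's 1.0 units closer together.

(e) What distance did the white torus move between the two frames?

3.1

From (6.5, 1.4) to (3.6, 2.5), the white torus covered √(2.9² + 1.1²) ≈ 3.1 units.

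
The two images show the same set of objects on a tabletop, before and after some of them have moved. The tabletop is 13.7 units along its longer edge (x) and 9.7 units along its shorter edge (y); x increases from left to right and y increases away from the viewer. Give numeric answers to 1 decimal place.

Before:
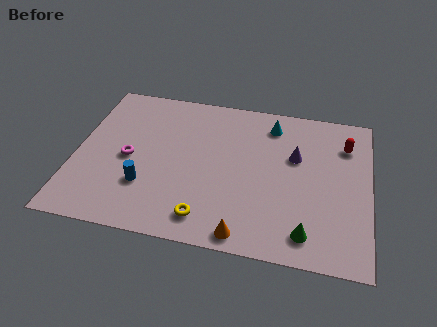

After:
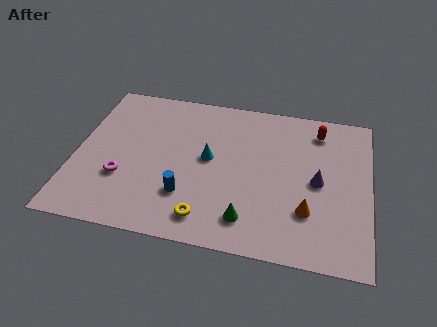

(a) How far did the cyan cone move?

4.0

The cyan cone moved from about (9.0, 8.0) to (6.2, 5.2), a distance of √(2.8² + 2.8²) ≈ 4.0.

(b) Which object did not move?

the yellow torus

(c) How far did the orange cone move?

3.4

The orange cone was near (8.1, 0.9) before and (10.9, 2.8) after, so it travelled √(2.8² + 1.9²) ≈ 3.4 units.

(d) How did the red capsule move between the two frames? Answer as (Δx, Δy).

(-1.3, 0.7)

The red capsule was at about (12.5, 7.3) and moved to about (11.2, 8.0).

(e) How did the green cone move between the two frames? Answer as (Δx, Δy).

(-2.7, 0.3)

The green cone was at about (10.9, 1.5) and moved to about (8.2, 1.8).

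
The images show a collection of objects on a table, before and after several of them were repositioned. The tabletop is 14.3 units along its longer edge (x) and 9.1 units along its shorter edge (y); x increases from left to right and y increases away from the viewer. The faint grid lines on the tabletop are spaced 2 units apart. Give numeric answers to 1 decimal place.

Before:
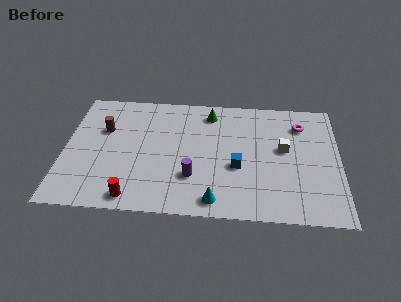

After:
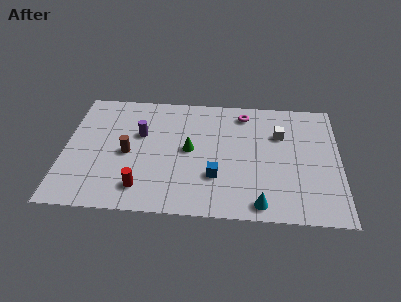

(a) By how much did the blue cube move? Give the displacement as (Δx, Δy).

(-1.1, -0.8)

The blue cube started near (9.0, 3.6) and ended near (7.9, 2.8).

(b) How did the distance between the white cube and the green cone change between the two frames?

+0.3

Before: roughly 4.6 units apart; after: 4.9. That's 0.3 units further apart.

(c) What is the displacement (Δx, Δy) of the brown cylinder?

(1.3, -1.7)

From the two frames, the brown cylinder sits at roughly (2.0, 5.9) before and (3.3, 4.2) after.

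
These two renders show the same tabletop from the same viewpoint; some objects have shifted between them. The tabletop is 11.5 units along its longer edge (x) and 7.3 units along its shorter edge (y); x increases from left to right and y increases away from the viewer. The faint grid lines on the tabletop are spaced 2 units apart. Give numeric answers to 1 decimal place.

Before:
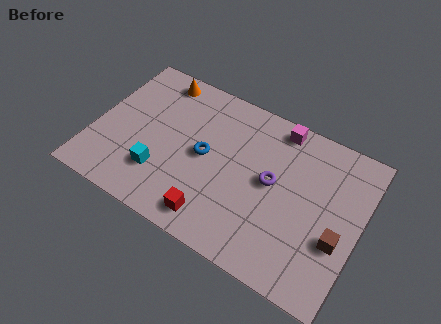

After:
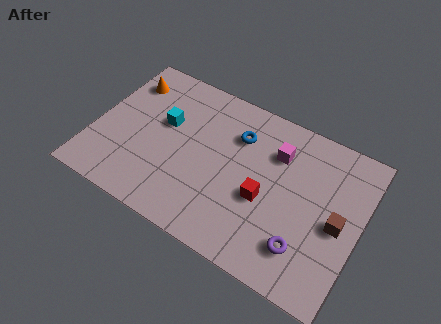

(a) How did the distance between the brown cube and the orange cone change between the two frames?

+0.7

The distance was about 9.2 in the first image and 9.9 in the second, so they moved 0.7 units further apart.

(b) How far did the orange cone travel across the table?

1.5

The orange cone was near (2.3, 6.4) before and (1.0, 5.7) after, so it travelled √(1.3² + 0.7²) ≈ 1.5 units.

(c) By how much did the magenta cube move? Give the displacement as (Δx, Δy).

(0.1, -1.2)

From the two frames, the magenta cube sits at roughly (7.6, 6.5) before and (7.7, 5.3) after.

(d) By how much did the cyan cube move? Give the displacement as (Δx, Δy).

(-0.2, 2.4)

The cyan cube was at about (3.1, 2.0) and moved to about (2.9, 4.4).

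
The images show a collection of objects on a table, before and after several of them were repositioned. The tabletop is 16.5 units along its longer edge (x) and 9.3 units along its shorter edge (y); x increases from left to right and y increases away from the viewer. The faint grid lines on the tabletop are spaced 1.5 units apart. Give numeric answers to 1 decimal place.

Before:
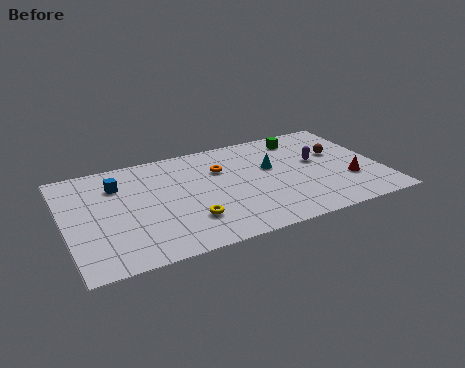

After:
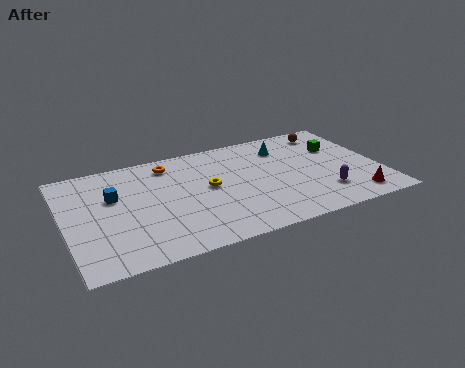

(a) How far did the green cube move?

2.4

From (12.8, 7.8) to (14.6, 6.2), the green cube covered √(1.8² + 1.6²) ≈ 2.4 units.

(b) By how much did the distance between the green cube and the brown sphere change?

-1.0

They were about 2.7 units apart before and 1.7 after — 1.0 units closer together.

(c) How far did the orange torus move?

3.0

From (8.3, 6.4) to (5.7, 7.8), the orange torus covered √(2.6² + 1.4²) ≈ 3.0 units.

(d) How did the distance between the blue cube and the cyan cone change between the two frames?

+1.2

The distance was about 8.1 in the first image and 9.3 in the second, so they moved 1.2 units further apart.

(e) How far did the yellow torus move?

2.8

From (6.2, 2.5) to (7.5, 5.0), the yellow torus covered √(1.3² + 2.5²) ≈ 2.8 units.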